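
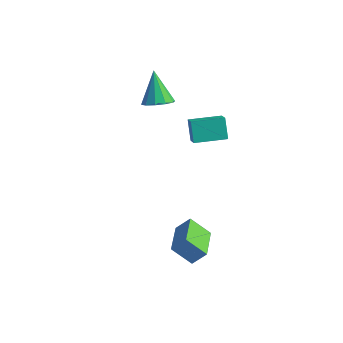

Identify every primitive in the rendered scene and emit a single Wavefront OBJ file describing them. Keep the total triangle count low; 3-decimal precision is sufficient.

v 0.516 1.945 2.072
v -0.03 2.229 3.318
v 1.442 3.534 2.115
v 0.896 3.819 3.361
v 1.224 1.521 2.479
v 0.678 1.806 3.725
v 2.15 3.111 2.522
v 1.604 3.395 3.768
v 4.582 -1.652 -3.538
v 3.736 -2.336 -2.506
v 3.126 -0.019 -3.65
v 2.28 -0.704 -2.618
v 5.12 -1.116 -2.742
v 4.274 -1.801 -1.71
v 3.664 0.516 -2.854
v 2.818 -0.168 -1.822
v -2.823 2.611 3.004
v -2.007 2.444 3.418
v -3.717 3.089 4.956
v -2.023 3 3.275
v -2.344 3.408 3.028
v -2.848 3.511 2.772
v -3.343 3.27 2.604
v -3.638 2.778 2.589
v -3.623 2.221 2.733
v -3.302 1.814 2.98
v -2.798 1.71 3.236
v -2.303 1.951 3.404
f 2 4 1
f 5 2 1
f 1 4 3
f 3 5 1
f 2 8 4
f 6 2 5
f 6 8 2
f 4 8 3
f 7 5 3
f 3 8 7
f 7 6 5
f 8 6 7
f 10 12 9
f 13 10 9
f 9 12 11
f 11 13 9
f 10 16 12
f 14 10 13
f 14 16 10
f 12 16 11
f 15 13 11
f 11 16 15
f 15 14 13
f 16 14 15
f 18 17 20
f 18 20 19
f 20 17 21
f 20 21 19
f 21 17 22
f 21 22 19
f 22 17 23
f 22 23 19
f 23 17 24
f 23 24 19
f 24 17 25
f 24 25 19
f 25 17 26
f 25 26 19
f 26 17 27
f 26 27 19
f 27 17 28
f 27 28 19
f 28 17 18
f 28 18 19



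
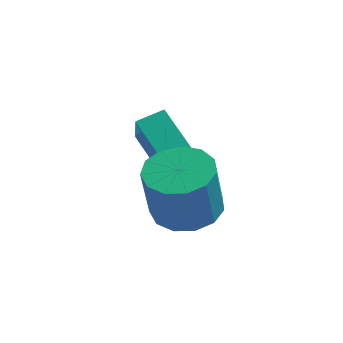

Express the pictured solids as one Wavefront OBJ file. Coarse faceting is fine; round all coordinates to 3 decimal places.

v 1.712 -0.554 -0.615
v 1.88 -1.24 0.594
v 0.642 0.571 0.171
v 0.81 -0.115 1.38
v 2.39 -0.045 -0.42
v 2.558 -0.731 0.789
v 1.32 1.08 0.366
v 1.488 0.394 1.575
v 2.577 -2.096 -0.202
v 3.411 -1.606 -0.044
v 3.237 -1.855 1.659
v 2.403 -2.344 1.502
v 3.006 -1.231 -0.031
v 2.831 -1.48 1.672
v 2.465 -1.131 -0.072
v 2.29 -1.38 1.631
v 1.959 -1.337 -0.154
v 1.784 -1.586 1.549
v 1.65 -1.784 -0.251
v 1.475 -2.033 1.452
v 1.635 -2.33 -0.332
v 1.46 -2.579 1.371
v 1.919 -2.801 -0.372
v 1.745 -3.05 1.331
v 2.413 -3.049 -0.358
v 2.238 -3.298 1.345
v 2.958 -2.994 -0.294
v 2.784 -3.243 1.409
v 3.383 -2.653 -0.2
v 3.208 -2.902 1.503
v 3.552 -2.136 -0.108
v 3.377 -2.385 1.596
f 2 4 1
f 5 2 1
f 1 4 3
f 3 5 1
f 2 8 4
f 6 2 5
f 6 8 2
f 4 8 3
f 7 5 3
f 3 8 7
f 7 6 5
f 8 6 7
f 10 9 13
f 10 13 11
f 11 13 14
f 11 14 12
f 13 9 15
f 13 15 14
f 14 15 16
f 14 16 12
f 15 9 17
f 15 17 16
f 16 17 18
f 16 18 12
f 17 9 19
f 17 19 18
f 18 19 20
f 18 20 12
f 19 9 21
f 19 21 20
f 20 21 22
f 20 22 12
f 21 9 23
f 21 23 22
f 22 23 24
f 22 24 12
f 23 9 25
f 23 25 24
f 24 25 26
f 24 26 12
f 25 9 27
f 25 27 26
f 26 27 28
f 26 28 12
f 27 9 29
f 27 29 28
f 28 29 30
f 28 30 12
f 29 9 31
f 29 31 30
f 30 31 32
f 30 32 12
f 31 9 10
f 31 10 32
f 32 10 11
f 32 11 12



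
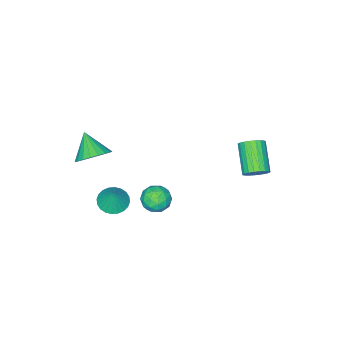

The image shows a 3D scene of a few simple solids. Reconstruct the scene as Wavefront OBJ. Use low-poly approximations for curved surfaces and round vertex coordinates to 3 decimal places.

v 2.685 -1.405 0.555
v 3.359 -2.042 0.181
v 2.255 -2.475 1.605
v 3.58 -1.844 0.473
v 3.645 -1.57 0.779
v 3.545 -1.268 1.047
v 3.296 -0.989 1.229
v 2.941 -0.782 1.295
v 2.542 -0.683 1.233
v 2.168 -0.709 1.053
v 1.883 -0.854 0.788
v 1.737 -1.095 0.482
v 1.754 -1.39 0.189
v 1.933 -1.687 -0.041
v 2.242 -1.935 -0.167
v 2.627 -2.091 -0.169
v 3.022 -2.129 -0.046
v 0.967 2.352 -1.918
v 1.789 2.201 -2.129
v 0.731 0.979 -1.851
v 1.553 0.828 -2.062
v 1.361 1.168 -1.294
v 1.507 2.017 -1.335
v 1.013 1.163 -2.645
v 1.159 2.012 -2.686
v 1.818 1.466 -2.578
v 2.033 1.469 -1.743
v 0.487 1.711 -2.237
v 0.702 1.714 -1.402
v 1.399 2.397 -2.029
v 1.121 0.783 -1.951
v 1.008 0.983 -1.499
v 1.492 0.894 -1.623
v 1.233 2.289 -1.562
v 1.716 2.2 -1.686
v 1.464 1.593 -1.196
v 0.804 0.98 -2.294
v 1.287 0.891 -2.418
v 1.028 2.286 -2.357
v 1.512 2.197 -2.481
v 1.056 1.587 -2.784
v 1.899 1.876 -2.417
v 1.76 1.069 -2.378
v 1.443 1.266 -2.721
v 1.529 1.765 -2.745
v 2.025 1.878 -1.926
v 1.886 1.071 -1.887
v 1.773 1.271 -1.436
v 1.859 1.77 -1.46
v 2.042 1.446 -2.19
v 0.634 2.109 -2.093
v 0.495 1.302 -2.054
v 0.661 1.41 -2.52
v 0.747 1.909 -2.544
v 0.76 2.111 -1.602
v 0.621 1.304 -1.563
v 0.991 1.415 -1.235
v 1.077 1.914 -1.259
v 0.478 1.734 -1.79
v -3.375 4.285 -1.4
v -2.808 4.255 -0.941
v -3.778 3.065 0.179
v -4.345 3.095 -0.28
v -2.967 4.489 -0.83
v -3.937 3.299 0.29
v -3.196 4.687 -0.817
v -4.166 3.497 0.302
v -3.457 4.816 -0.906
v -4.426 3.626 0.214
v -3.703 4.853 -1.079
v -4.672 3.663 0.04
v -3.892 4.792 -1.308
v -4.862 3.602 -0.189
v -3.992 4.643 -1.553
v -4.962 3.453 -0.434
v -3.986 4.433 -1.772
v -4.955 3.242 -0.652
v -3.874 4.196 -1.926
v -4.843 3.006 -0.806
v -3.675 3.975 -1.989
v -4.645 2.785 -0.869
v -3.425 3.808 -1.95
v -4.395 2.618 -0.831
v -3.166 3.723 -1.816
v -4.136 2.533 -0.697
v -2.943 3.735 -1.61
v -3.913 2.545 -0.491
v -2.795 3.843 -1.368
v -3.765 2.652 -0.248
v -2.748 4.027 -1.131
v -3.717 2.836 -0.012
v 2.031 -0.731 -3.206
v 2.776 -1.155 -3.277
v 2.389 -0.309 -1.974
v 2.859 -0.855 -3.404
v 2.816 -0.537 -3.5
v 2.653 -0.248 -3.552
v 2.396 -0.032 -3.551
v 2.083 0.077 -3.497
v 1.763 0.063 -3.399
v 1.483 -0.071 -3.272
v 1.286 -0.306 -3.135
v 1.203 -0.606 -3.008
v 1.246 -0.924 -2.912
v 1.409 -1.213 -2.86
v 1.666 -1.429 -2.861
v 1.979 -1.538 -2.915
v 2.3 -1.524 -3.012
v 2.579 -1.39 -3.14
f 2 1 4
f 2 4 3
f 4 1 5
f 4 5 3
f 5 1 6
f 5 6 3
f 6 1 7
f 6 7 3
f 7 1 8
f 7 8 3
f 8 1 9
f 8 9 3
f 9 1 10
f 9 10 3
f 10 1 11
f 10 11 3
f 11 1 12
f 11 12 3
f 12 1 13
f 12 13 3
f 13 1 14
f 13 14 3
f 14 1 15
f 14 15 3
f 15 1 16
f 15 16 3
f 16 1 17
f 16 17 3
f 17 1 2
f 17 2 3
f 18 55 34
f 55 29 58
f 34 58 23
f 55 58 34
f 18 34 30
f 34 23 35
f 30 35 19
f 34 35 30
f 18 30 39
f 30 19 40
f 39 40 25
f 30 40 39
f 18 39 51
f 39 25 54
f 51 54 28
f 39 54 51
f 18 51 55
f 51 28 59
f 55 59 29
f 51 59 55
f 19 35 46
f 35 23 49
f 46 49 27
f 35 49 46
f 23 58 36
f 58 29 57
f 36 57 22
f 58 57 36
f 29 59 56
f 59 28 52
f 56 52 20
f 59 52 56
f 28 54 53
f 54 25 41
f 53 41 24
f 54 41 53
f 25 40 45
f 40 19 42
f 45 42 26
f 40 42 45
f 21 47 33
f 47 27 48
f 33 48 22
f 47 48 33
f 21 33 31
f 33 22 32
f 31 32 20
f 33 32 31
f 21 31 38
f 31 20 37
f 38 37 24
f 31 37 38
f 21 38 43
f 38 24 44
f 43 44 26
f 38 44 43
f 21 43 47
f 43 26 50
f 47 50 27
f 43 50 47
f 22 48 36
f 48 27 49
f 36 49 23
f 48 49 36
f 20 32 56
f 32 22 57
f 56 57 29
f 32 57 56
f 24 37 53
f 37 20 52
f 53 52 28
f 37 52 53
f 26 44 45
f 44 24 41
f 45 41 25
f 44 41 45
f 27 50 46
f 50 26 42
f 46 42 19
f 50 42 46
f 61 60 64
f 61 64 62
f 62 64 65
f 62 65 63
f 64 60 66
f 64 66 65
f 65 66 67
f 65 67 63
f 66 60 68
f 66 68 67
f 67 68 69
f 67 69 63
f 68 60 70
f 68 70 69
f 69 70 71
f 69 71 63
f 70 60 72
f 70 72 71
f 71 72 73
f 71 73 63
f 72 60 74
f 72 74 73
f 73 74 75
f 73 75 63
f 74 60 76
f 74 76 75
f 75 76 77
f 75 77 63
f 76 60 78
f 76 78 77
f 77 78 79
f 77 79 63
f 78 60 80
f 78 80 79
f 79 80 81
f 79 81 63
f 80 60 82
f 80 82 81
f 81 82 83
f 81 83 63
f 82 60 84
f 82 84 83
f 83 84 85
f 83 85 63
f 84 60 86
f 84 86 85
f 85 86 87
f 85 87 63
f 86 60 88
f 86 88 87
f 87 88 89
f 87 89 63
f 88 60 90
f 88 90 89
f 89 90 91
f 89 91 63
f 90 60 61
f 90 61 91
f 91 61 62
f 91 62 63
f 93 92 95
f 93 95 94
f 95 92 96
f 95 96 94
f 96 92 97
f 96 97 94
f 97 92 98
f 97 98 94
f 98 92 99
f 98 99 94
f 99 92 100
f 99 100 94
f 100 92 101
f 100 101 94
f 101 92 102
f 101 102 94
f 102 92 103
f 102 103 94
f 103 92 104
f 103 104 94
f 104 92 105
f 104 105 94
f 105 92 106
f 105 106 94
f 106 92 107
f 106 107 94
f 107 92 108
f 107 108 94
f 108 92 109
f 108 109 94
f 109 92 93
f 109 93 94



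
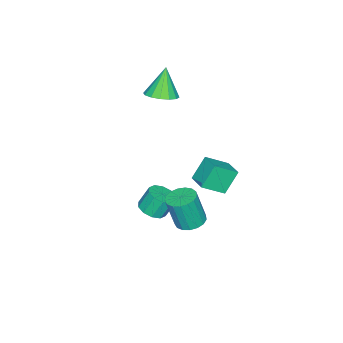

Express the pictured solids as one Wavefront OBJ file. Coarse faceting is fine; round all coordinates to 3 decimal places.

v 2.805 1.86 -1.366
v 3.299 2.555 -1.26
v 3.53 2.096 0.673
v 3.035 1.4 0.566
v 2.919 2.692 -1.182
v 3.149 2.233 0.751
v 2.512 2.638 -1.147
v 2.743 2.179 0.786
v 2.173 2.406 -1.161
v 2.403 1.946 0.772
v 1.978 2.048 -1.223
v 2.209 1.589 0.71
v 1.973 1.648 -1.318
v 2.203 1.188 0.615
v 2.158 1.296 -1.423
v 2.389 0.836 0.51
v 2.492 1.073 -1.516
v 2.722 0.613 0.417
v 2.897 1.03 -1.574
v 3.127 0.571 0.358
v 3.281 1.178 -1.585
v 3.511 0.718 0.348
v 3.556 1.481 -1.546
v 3.786 1.022 0.387
v 3.659 1.872 -1.465
v 3.889 1.412 0.467
v 3.566 2.259 -1.362
v 3.797 1.8 0.571
v 0.075 -2.109 -4.363
v 0.893 -2.166 -4.072
v 0.503 -1.707 -2.886
v -0.315 -1.651 -3.177
v 0.825 -1.676 -4.284
v 0.435 -1.217 -3.098
v 0.471 -1.352 -4.526
v 0.081 -0.893 -3.34
v -0.034 -1.317 -4.705
v -0.424 -0.858 -3.52
v -0.498 -1.585 -4.754
v -0.888 -1.126 -3.569
v -0.743 -2.053 -4.654
v -1.133 -1.594 -3.468
v -0.675 -2.543 -4.442
v -1.065 -2.084 -3.256
v -0.321 -2.867 -4.2
v -0.711 -2.408 -3.014
v 0.184 -2.902 -4.02
v -0.206 -2.443 -2.835
v 0.648 -2.634 -3.971
v 0.258 -2.175 -2.786
v -0.125 1.693 -0.666
v -0.957 2.019 0.612
v 0.619 2.683 -0.434
v -0.213 3.009 0.844
v 0.813 0.791 0.176
v -0.019 1.117 1.454
v 1.557 1.781 0.408
v 0.725 2.107 1.686
v -3.264 -3.451 2.458
v -2.441 -3.053 2.863
v -4.056 -3.609 4.222
v -2.749 -2.649 2.761
v -3.195 -2.46 2.578
v -3.659 -2.537 2.363
v -4.018 -2.858 2.173
v -4.175 -3.338 2.06
v -4.088 -3.848 2.053
v -3.78 -4.252 2.155
v -3.334 -4.441 2.338
v -2.87 -4.365 2.553
v -2.511 -4.043 2.743
v -2.354 -3.563 2.856
f 2 1 5
f 2 5 3
f 3 5 6
f 3 6 4
f 5 1 7
f 5 7 6
f 6 7 8
f 6 8 4
f 7 1 9
f 7 9 8
f 8 9 10
f 8 10 4
f 9 1 11
f 9 11 10
f 10 11 12
f 10 12 4
f 11 1 13
f 11 13 12
f 12 13 14
f 12 14 4
f 13 1 15
f 13 15 14
f 14 15 16
f 14 16 4
f 15 1 17
f 15 17 16
f 16 17 18
f 16 18 4
f 17 1 19
f 17 19 18
f 18 19 20
f 18 20 4
f 19 1 21
f 19 21 20
f 20 21 22
f 20 22 4
f 21 1 23
f 21 23 22
f 22 23 24
f 22 24 4
f 23 1 25
f 23 25 24
f 24 25 26
f 24 26 4
f 25 1 27
f 25 27 26
f 26 27 28
f 26 28 4
f 27 1 2
f 27 2 28
f 28 2 3
f 28 3 4
f 30 29 33
f 30 33 31
f 31 33 34
f 31 34 32
f 33 29 35
f 33 35 34
f 34 35 36
f 34 36 32
f 35 29 37
f 35 37 36
f 36 37 38
f 36 38 32
f 37 29 39
f 37 39 38
f 38 39 40
f 38 40 32
f 39 29 41
f 39 41 40
f 40 41 42
f 40 42 32
f 41 29 43
f 41 43 42
f 42 43 44
f 42 44 32
f 43 29 45
f 43 45 44
f 44 45 46
f 44 46 32
f 45 29 47
f 45 47 46
f 46 47 48
f 46 48 32
f 47 29 49
f 47 49 48
f 48 49 50
f 48 50 32
f 49 29 30
f 49 30 50
f 50 30 31
f 50 31 32
f 52 54 51
f 55 52 51
f 51 54 53
f 53 55 51
f 52 58 54
f 56 52 55
f 56 58 52
f 54 58 53
f 57 55 53
f 53 58 57
f 57 56 55
f 58 56 57
f 60 59 62
f 60 62 61
f 62 59 63
f 62 63 61
f 63 59 64
f 63 64 61
f 64 59 65
f 64 65 61
f 65 59 66
f 65 66 61
f 66 59 67
f 66 67 61
f 67 59 68
f 67 68 61
f 68 59 69
f 68 69 61
f 69 59 70
f 69 70 61
f 70 59 71
f 70 71 61
f 71 59 72
f 71 72 61
f 72 59 60
f 72 60 61



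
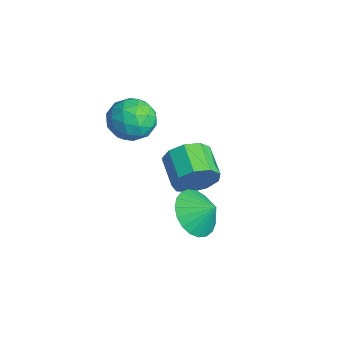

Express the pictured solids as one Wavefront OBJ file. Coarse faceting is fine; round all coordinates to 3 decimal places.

v 1.613 -0.807 -2.019
v 2.489 -1.024 -2.556
v 2.147 -0.233 -1.381
v 2.345 -0.665 -2.758
v 2.075 -0.33 -2.833
v 1.724 -0.078 -2.767
v 1.355 0.048 -2.571
v 1.03 0.027 -2.28
v 0.806 -0.139 -1.944
v 0.722 -0.42 -1.621
v 0.792 -0.768 -1.366
v 1.003 -1.123 -1.225
v 1.321 -1.423 -1.221
v 1.689 -1.616 -1.355
v 2.043 -1.67 -1.603
v 2.324 -1.574 -1.924
v 2.482 -1.345 -2.261
v -2.345 -2.213 1.402
v -1.713 -1.757 2.01
v -1.147 -2.523 0.39
v -0.515 -2.067 0.998
v -0.921 -2.928 1.262
v -1.662 -2.737 1.888
v -1.198 -1.543 0.512
v -1.939 -1.352 1.138
v -1.004 -1.343 1.46
v -0.833 -2.199 1.924
v -2.027 -2.081 0.476
v -1.856 -2.937 0.94
v -2.134 -1.958 1.795
v -0.726 -2.322 0.605
v -0.965 -2.828 0.76
v -0.593 -2.56 1.118
v -2.104 -2.534 1.723
v -1.733 -2.266 2.081
v -1.267 -2.954 1.641
v -1.127 -2.014 0.319
v -0.756 -1.746 0.677
v -2.267 -1.72 1.282
v -1.895 -1.452 1.64
v -1.593 -1.326 0.759
v -1.346 -1.447 1.829
v -0.642 -1.629 1.234
v -1.043 -1.321 0.948
v -1.479 -1.209 1.316
v -1.246 -1.95 2.102
v -0.542 -2.132 1.507
v -0.78 -2.638 1.662
v -1.216 -2.526 2.03
v -0.829 -1.707 1.779
v -2.318 -2.148 0.893
v -1.614 -2.33 0.298
v -1.644 -1.754 0.37
v -2.08 -1.642 0.738
v -2.218 -2.651 1.166
v -1.514 -2.833 0.571
v -1.381 -3.071 1.084
v -1.817 -2.959 1.452
v -2.031 -2.573 0.621
v -1.3 0.324 -3.051
v -0.996 0.767 -2.256
v -2.335 0.86 -1.794
v -2.64 0.416 -2.589
v -1.126 1.209 -2.723
v -2.466 1.302 -2.262
v -1.338 1.237 -3.344
v -2.678 1.329 -2.883
v -1.532 0.837 -3.828
v -2.872 0.93 -3.366
v -1.618 0.198 -3.948
v -2.958 0.29 -3.486
v -1.555 -0.383 -3.648
v -2.894 -0.291 -3.187
v -1.372 -0.633 -3.069
v -2.712 -0.541 -2.607
v -1.156 -0.435 -2.481
v -2.496 -0.343 -2.02
v -1.007 0.118 -2.16
v -2.347 0.21 -1.698
f 2 1 4
f 2 4 3
f 4 1 5
f 4 5 3
f 5 1 6
f 5 6 3
f 6 1 7
f 6 7 3
f 7 1 8
f 7 8 3
f 8 1 9
f 8 9 3
f 9 1 10
f 9 10 3
f 10 1 11
f 10 11 3
f 11 1 12
f 11 12 3
f 12 1 13
f 12 13 3
f 13 1 14
f 13 14 3
f 14 1 15
f 14 15 3
f 15 1 16
f 15 16 3
f 16 1 17
f 16 17 3
f 17 1 2
f 17 2 3
f 18 55 34
f 55 29 58
f 34 58 23
f 55 58 34
f 18 34 30
f 34 23 35
f 30 35 19
f 34 35 30
f 18 30 39
f 30 19 40
f 39 40 25
f 30 40 39
f 18 39 51
f 39 25 54
f 51 54 28
f 39 54 51
f 18 51 55
f 51 28 59
f 55 59 29
f 51 59 55
f 19 35 46
f 35 23 49
f 46 49 27
f 35 49 46
f 23 58 36
f 58 29 57
f 36 57 22
f 58 57 36
f 29 59 56
f 59 28 52
f 56 52 20
f 59 52 56
f 28 54 53
f 54 25 41
f 53 41 24
f 54 41 53
f 25 40 45
f 40 19 42
f 45 42 26
f 40 42 45
f 21 47 33
f 47 27 48
f 33 48 22
f 47 48 33
f 21 33 31
f 33 22 32
f 31 32 20
f 33 32 31
f 21 31 38
f 31 20 37
f 38 37 24
f 31 37 38
f 21 38 43
f 38 24 44
f 43 44 26
f 38 44 43
f 21 43 47
f 43 26 50
f 47 50 27
f 43 50 47
f 22 48 36
f 48 27 49
f 36 49 23
f 48 49 36
f 20 32 56
f 32 22 57
f 56 57 29
f 32 57 56
f 24 37 53
f 37 20 52
f 53 52 28
f 37 52 53
f 26 44 45
f 44 24 41
f 45 41 25
f 44 41 45
f 27 50 46
f 50 26 42
f 46 42 19
f 50 42 46
f 61 60 64
f 61 64 62
f 62 64 65
f 62 65 63
f 64 60 66
f 64 66 65
f 65 66 67
f 65 67 63
f 66 60 68
f 66 68 67
f 67 68 69
f 67 69 63
f 68 60 70
f 68 70 69
f 69 70 71
f 69 71 63
f 70 60 72
f 70 72 71
f 71 72 73
f 71 73 63
f 72 60 74
f 72 74 73
f 73 74 75
f 73 75 63
f 74 60 76
f 74 76 75
f 75 76 77
f 75 77 63
f 76 60 78
f 76 78 77
f 77 78 79
f 77 79 63
f 78 60 61
f 78 61 79
f 79 61 62
f 79 62 63



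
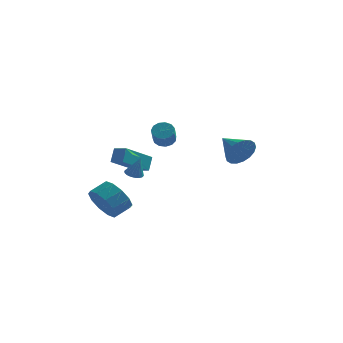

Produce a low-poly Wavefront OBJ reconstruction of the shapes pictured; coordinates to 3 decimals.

v -3.232 -1.435 -2.321
v -2.406 -1.889 -2.828
v -1.742 -1.218 -2.345
v -2.568 -0.765 -1.839
v -2.631 -1.395 -3.205
v -1.967 -0.724 -2.723
v -3.085 -0.916 -3.245
v -2.421 -0.245 -2.763
v -3.596 -0.636 -2.932
v -2.932 0.035 -2.45
v -3.968 -0.661 -2.386
v -3.304 0.01 -1.904
v -4.058 -0.982 -1.815
v -3.394 -0.311 -1.332
v -3.833 -1.476 -1.437
v -3.169 -0.805 -0.955
v -3.379 -1.955 -1.397
v -2.715 -1.284 -0.915
v -2.868 -2.235 -1.71
v -2.204 -1.564 -1.228
v -2.496 -2.21 -2.256
v -1.832 -1.539 -1.774
v -1.906 -0.057 -0.592
v -1.576 -0.41 -0.756
v -1.514 -0.223 0.552
v -1.456 -0.218 -0.769
v -1.424 0.006 -0.748
v -1.488 0.217 -0.695
v -1.635 0.374 -0.622
v -1.835 0.446 -0.543
v -2.049 0.418 -0.473
v -2.235 0.296 -0.427
v -2.356 0.105 -0.414
v -2.387 -0.119 -0.436
v -2.324 -0.33 -0.488
v -2.177 -0.488 -0.562
v -1.977 -0.559 -0.641
v -1.762 -0.532 -0.71
v -2.65 0.671 -0.093
v -2.577 1.176 0.685
v -3.366 1.051 -0.272
v -3.293 1.555 0.506
v -1.607 2.145 -1.146
v -1.534 2.649 -0.368
v -2.323 2.524 -1.325
v -2.25 3.029 -0.547
v 3.727 -1.419 1.731
v 4.19 -1.297 2.493
v 2.633 -0.361 2.229
v 4.346 -1.021 2.249
v 4.38 -0.823 1.902
v 4.284 -0.744 1.521
v 4.077 -0.798 1.182
v 3.801 -0.975 0.952
v 3.511 -1.24 0.876
v 3.263 -1.54 0.97
v 3.107 -1.816 1.214
v 3.073 -2.014 1.561
v 3.169 -2.094 1.942
v 3.376 -2.039 2.281
v 3.652 -1.862 2.511
v 3.942 -1.598 2.587
v -0.472 0.634 1.693
v -0.124 0.998 2.018
v -0.04 0.191 2.833
v -0.388 -0.174 2.507
v -0.442 1.061 2.113
v -0.358 0.253 2.928
v -0.77 0.988 2.075
v -0.686 0.181 2.889
v -1.003 0.803 1.915
v -0.919 -0.005 2.729
v -1.068 0.564 1.685
v -0.984 -0.244 2.499
v -0.943 0.347 1.457
v -0.859 -0.461 2.272
v -0.669 0.221 1.304
v -0.585 -0.586 2.119
v -0.332 0.227 1.275
v -0.248 -0.581 2.089
v -0.04 0.361 1.378
v 0.044 -0.446 2.193
v 0.115 0.582 1.581
v 0.199 -0.225 2.396
v 0.084 0.82 1.82
v 0.168 0.012 2.634
f 2 1 5
f 2 5 3
f 3 5 6
f 3 6 4
f 5 1 7
f 5 7 6
f 6 7 8
f 6 8 4
f 7 1 9
f 7 9 8
f 8 9 10
f 8 10 4
f 9 1 11
f 9 11 10
f 10 11 12
f 10 12 4
f 11 1 13
f 11 13 12
f 12 13 14
f 12 14 4
f 13 1 15
f 13 15 14
f 14 15 16
f 14 16 4
f 15 1 17
f 15 17 16
f 16 17 18
f 16 18 4
f 17 1 19
f 17 19 18
f 18 19 20
f 18 20 4
f 19 1 21
f 19 21 20
f 20 21 22
f 20 22 4
f 21 1 2
f 21 2 22
f 22 2 3
f 22 3 4
f 24 23 26
f 24 26 25
f 26 23 27
f 26 27 25
f 27 23 28
f 27 28 25
f 28 23 29
f 28 29 25
f 29 23 30
f 29 30 25
f 30 23 31
f 30 31 25
f 31 23 32
f 31 32 25
f 32 23 33
f 32 33 25
f 33 23 34
f 33 34 25
f 34 23 35
f 34 35 25
f 35 23 36
f 35 36 25
f 36 23 37
f 36 37 25
f 37 23 38
f 37 38 25
f 38 23 24
f 38 24 25
f 40 42 39
f 43 40 39
f 39 42 41
f 41 43 39
f 40 46 42
f 44 40 43
f 44 46 40
f 42 46 41
f 45 43 41
f 41 46 45
f 45 44 43
f 46 44 45
f 48 47 50
f 48 50 49
f 50 47 51
f 50 51 49
f 51 47 52
f 51 52 49
f 52 47 53
f 52 53 49
f 53 47 54
f 53 54 49
f 54 47 55
f 54 55 49
f 55 47 56
f 55 56 49
f 56 47 57
f 56 57 49
f 57 47 58
f 57 58 49
f 58 47 59
f 58 59 49
f 59 47 60
f 59 60 49
f 60 47 61
f 60 61 49
f 61 47 62
f 61 62 49
f 62 47 48
f 62 48 49
f 64 63 67
f 64 67 65
f 65 67 68
f 65 68 66
f 67 63 69
f 67 69 68
f 68 69 70
f 68 70 66
f 69 63 71
f 69 71 70
f 70 71 72
f 70 72 66
f 71 63 73
f 71 73 72
f 72 73 74
f 72 74 66
f 73 63 75
f 73 75 74
f 74 75 76
f 74 76 66
f 75 63 77
f 75 77 76
f 76 77 78
f 76 78 66
f 77 63 79
f 77 79 78
f 78 79 80
f 78 80 66
f 79 63 81
f 79 81 80
f 80 81 82
f 80 82 66
f 81 63 83
f 81 83 82
f 82 83 84
f 82 84 66
f 83 63 85
f 83 85 84
f 84 85 86
f 84 86 66
f 85 63 64
f 85 64 86
f 86 64 65
f 86 65 66



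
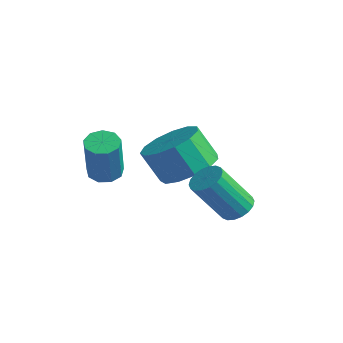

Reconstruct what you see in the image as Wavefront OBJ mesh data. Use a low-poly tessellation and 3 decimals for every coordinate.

v -2.533 0.892 -3.721
v -1.754 1.429 -3.16
v -2.408 1.144 -1.978
v -3.187 0.608 -2.539
v -2.188 1.848 -3.299
v -2.842 1.564 -2.118
v -2.732 1.964 -3.573
v -3.386 1.679 -2.391
v -3.213 1.739 -3.893
v -3.867 1.455 -2.712
v -3.478 1.246 -4.159
v -4.132 0.961 -2.977
v -3.443 0.64 -4.285
v -4.097 0.356 -3.104
v -3.119 0.115 -4.232
v -3.773 -0.17 -3.051
v -2.609 -0.164 -4.017
v -3.263 -0.449 -2.836
v -2.075 -0.108 -3.708
v -2.729 -0.392 -2.527
v -1.686 0.267 -3.403
v -2.34 -0.018 -2.221
v -1.566 0.839 -3.198
v -2.22 0.555 -2.017
v 0.304 0.111 -3.962
v 0.718 0.439 -3.618
v 0.15 -0.443 -2.094
v -0.264 -0.771 -2.438
v 0.488 0.6 -3.611
v -0.079 -0.282 -2.086
v 0.223 0.664 -3.672
v -0.345 -0.217 -2.148
v -0.027 0.619 -3.792
v -0.595 -0.263 -2.267
v -0.211 0.473 -3.944
v -0.779 -0.408 -2.42
v -0.294 0.255 -4.101
v -0.861 -0.626 -2.577
v -0.257 0.009 -4.23
v -0.825 -0.872 -2.706
v -0.11 -0.217 -4.306
v -0.678 -1.099 -2.782
v 0.119 -0.378 -4.314
v -0.448 -1.26 -2.789
v 0.385 -0.443 -4.252
v -0.183 -1.324 -2.728
v 0.635 -0.397 -4.133
v 0.067 -1.279 -2.608
v 0.819 -0.252 -3.98
v 0.251 -1.133 -2.456
v 0.901 -0.034 -3.823
v 0.334 -0.915 -2.299
v 0.865 0.212 -3.694
v 0.297 -0.669 -2.17
v -3.18 -2.319 -2.669
v -2.661 -2.553 -2.858
v -2.261 -3.035 -1.16
v -2.78 -2.801 -0.971
v -2.609 -2.158 -2.758
v -2.209 -2.64 -1.06
v -2.824 -1.838 -2.616
v -2.424 -2.321 -0.918
v -3.206 -1.744 -2.499
v -2.806 -2.226 -0.801
v -3.576 -1.918 -2.462
v -3.176 -2.401 -0.764
v -3.76 -2.28 -2.521
v -3.36 -2.762 -0.823
v -3.673 -2.66 -2.65
v -3.273 -3.142 -0.952
v -3.355 -2.88 -2.787
v -2.955 -3.363 -1.089
v -2.955 -2.838 -2.869
v -2.556 -3.32 -1.171
f 2 1 5
f 2 5 3
f 3 5 6
f 3 6 4
f 5 1 7
f 5 7 6
f 6 7 8
f 6 8 4
f 7 1 9
f 7 9 8
f 8 9 10
f 8 10 4
f 9 1 11
f 9 11 10
f 10 11 12
f 10 12 4
f 11 1 13
f 11 13 12
f 12 13 14
f 12 14 4
f 13 1 15
f 13 15 14
f 14 15 16
f 14 16 4
f 15 1 17
f 15 17 16
f 16 17 18
f 16 18 4
f 17 1 19
f 17 19 18
f 18 19 20
f 18 20 4
f 19 1 21
f 19 21 20
f 20 21 22
f 20 22 4
f 21 1 23
f 21 23 22
f 22 23 24
f 22 24 4
f 23 1 2
f 23 2 24
f 24 2 3
f 24 3 4
f 26 25 29
f 26 29 27
f 27 29 30
f 27 30 28
f 29 25 31
f 29 31 30
f 30 31 32
f 30 32 28
f 31 25 33
f 31 33 32
f 32 33 34
f 32 34 28
f 33 25 35
f 33 35 34
f 34 35 36
f 34 36 28
f 35 25 37
f 35 37 36
f 36 37 38
f 36 38 28
f 37 25 39
f 37 39 38
f 38 39 40
f 38 40 28
f 39 25 41
f 39 41 40
f 40 41 42
f 40 42 28
f 41 25 43
f 41 43 42
f 42 43 44
f 42 44 28
f 43 25 45
f 43 45 44
f 44 45 46
f 44 46 28
f 45 25 47
f 45 47 46
f 46 47 48
f 46 48 28
f 47 25 49
f 47 49 48
f 48 49 50
f 48 50 28
f 49 25 51
f 49 51 50
f 50 51 52
f 50 52 28
f 51 25 53
f 51 53 52
f 52 53 54
f 52 54 28
f 53 25 26
f 53 26 54
f 54 26 27
f 54 27 28
f 56 55 59
f 56 59 57
f 57 59 60
f 57 60 58
f 59 55 61
f 59 61 60
f 60 61 62
f 60 62 58
f 61 55 63
f 61 63 62
f 62 63 64
f 62 64 58
f 63 55 65
f 63 65 64
f 64 65 66
f 64 66 58
f 65 55 67
f 65 67 66
f 66 67 68
f 66 68 58
f 67 55 69
f 67 69 68
f 68 69 70
f 68 70 58
f 69 55 71
f 69 71 70
f 70 71 72
f 70 72 58
f 71 55 73
f 71 73 72
f 72 73 74
f 72 74 58
f 73 55 56
f 73 56 74
f 74 56 57
f 74 57 58



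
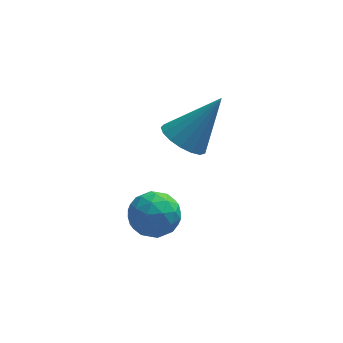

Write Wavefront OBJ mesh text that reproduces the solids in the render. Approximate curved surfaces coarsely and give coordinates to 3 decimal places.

v -2.479 1.624 -0.243
v -2 0.933 -0.425
v -1.261 2.036 1.403
v -1.819 1.237 -0.636
v -1.789 1.63 -0.756
v -1.917 2.021 -0.759
v -2.174 2.321 -0.644
v -2.501 2.461 -0.437
v -2.823 2.41 -0.186
v -3.066 2.178 0.052
v -3.175 1.82 0.222
v -3.125 1.416 0.286
v -2.926 1.06 0.228
v -2.625 0.833 0.062
v -2.291 0.788 -0.173
v -4.152 -1.497 -1.157
v -3.719 -1.075 -0.528
v -3.361 -2.645 -0.932
v -2.928 -2.223 -0.303
v -3.763 -2.444 -0.184
v -4.252 -1.734 -0.323
v -2.828 -1.986 -1.137
v -3.317 -1.276 -1.276
v -2.9 -1.377 -0.516
v -3.478 -1.66 0.073
v -3.602 -2.06 -1.533
v -4.18 -2.343 -0.944
v -4.005 -1.185 -0.862
v -3.075 -2.535 -0.598
v -3.566 -2.664 -0.527
v -3.311 -2.416 -0.158
v -4.319 -1.573 -0.742
v -4.064 -1.325 -0.372
v -4.09 -2.129 -0.17
v -3.016 -2.395 -1.088
v -2.761 -2.147 -0.718
v -3.769 -1.304 -1.302
v -3.514 -1.056 -0.933
v -2.99 -1.591 -1.29
v -3.269 -1.115 -0.486
v -2.804 -1.789 -0.353
v -2.745 -1.65 -0.844
v -3.032 -1.233 -0.925
v -3.609 -1.281 -0.139
v -3.144 -1.955 -0.007
v -3.635 -2.085 0.063
v -3.922 -1.668 -0.019
v -3.127 -1.458 -0.132
v -3.936 -1.765 -1.453
v -3.471 -2.439 -1.321
v -3.158 -2.052 -1.441
v -3.445 -1.635 -1.523
v -4.276 -1.931 -1.107
v -3.811 -2.605 -0.974
v -4.048 -2.487 -0.535
v -4.335 -2.07 -0.616
v -3.953 -2.262 -1.328
f 2 1 4
f 2 4 3
f 4 1 5
f 4 5 3
f 5 1 6
f 5 6 3
f 6 1 7
f 6 7 3
f 7 1 8
f 7 8 3
f 8 1 9
f 8 9 3
f 9 1 10
f 9 10 3
f 10 1 11
f 10 11 3
f 11 1 12
f 11 12 3
f 12 1 13
f 12 13 3
f 13 1 14
f 13 14 3
f 14 1 15
f 14 15 3
f 15 1 2
f 15 2 3
f 16 53 32
f 53 27 56
f 32 56 21
f 53 56 32
f 16 32 28
f 32 21 33
f 28 33 17
f 32 33 28
f 16 28 37
f 28 17 38
f 37 38 23
f 28 38 37
f 16 37 49
f 37 23 52
f 49 52 26
f 37 52 49
f 16 49 53
f 49 26 57
f 53 57 27
f 49 57 53
f 17 33 44
f 33 21 47
f 44 47 25
f 33 47 44
f 21 56 34
f 56 27 55
f 34 55 20
f 56 55 34
f 27 57 54
f 57 26 50
f 54 50 18
f 57 50 54
f 26 52 51
f 52 23 39
f 51 39 22
f 52 39 51
f 23 38 43
f 38 17 40
f 43 40 24
f 38 40 43
f 19 45 31
f 45 25 46
f 31 46 20
f 45 46 31
f 19 31 29
f 31 20 30
f 29 30 18
f 31 30 29
f 19 29 36
f 29 18 35
f 36 35 22
f 29 35 36
f 19 36 41
f 36 22 42
f 41 42 24
f 36 42 41
f 19 41 45
f 41 24 48
f 45 48 25
f 41 48 45
f 20 46 34
f 46 25 47
f 34 47 21
f 46 47 34
f 18 30 54
f 30 20 55
f 54 55 27
f 30 55 54
f 22 35 51
f 35 18 50
f 51 50 26
f 35 50 51
f 24 42 43
f 42 22 39
f 43 39 23
f 42 39 43
f 25 48 44
f 48 24 40
f 44 40 17
f 48 40 44



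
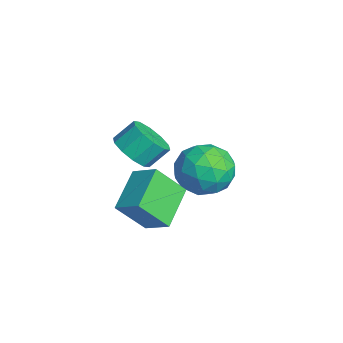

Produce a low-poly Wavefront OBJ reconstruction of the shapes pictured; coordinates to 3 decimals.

v -0.744 -4.038 2.749
v -0.203 -4.471 3.259
v -0.275 -3.735 3.96
v -0.816 -3.302 3.451
v 0.085 -4.149 2.949
v 0.013 -3.412 3.651
v 0.056 -3.784 2.564
v -0.015 -3.048 3.266
v -0.278 -3.517 2.249
v -0.35 -2.78 2.951
v -0.791 -3.448 2.125
v -0.862 -2.712 2.827
v -1.285 -3.605 2.24
v -1.357 -2.869 2.941
v -1.573 -3.928 2.549
v -1.645 -3.191 3.251
v -1.545 -4.292 2.934
v -1.616 -3.556 3.636
v -1.21 -4.56 3.249
v -1.282 -3.823 3.951
v -0.698 -4.628 3.373
v -0.769 -3.892 4.075
v -3.727 -0.368 -1.153
v -2.534 -0.188 -1.072
v -3.646 -1.592 0.372
v -2.453 -1.412 0.453
v -3.219 -0.519 0.731
v -3.269 0.238 -0.211
v -2.911 -2.018 -0.489
v -2.961 -1.261 -1.431
v -2.03 -1.208 -0.661
v -2.22 -0.282 0.092
v -3.96 -1.498 -0.792
v -4.15 -0.572 -0.039
v -3.137 -0.171 -1.246
v -3.043 -1.609 0.546
v -3.493 -1.084 0.709
v -2.792 -0.979 0.757
v -3.569 0.08 -0.74
v -2.868 0.185 -0.693
v -3.271 -0.009 0.367
v -3.312 -1.965 -0.007
v -2.611 -1.86 0.04
v -3.388 -0.801 -1.457
v -2.687 -0.696 -1.409
v -2.909 -1.771 -1.067
v -2.14 -0.665 -0.957
v -2.093 -1.384 -0.061
v -2.362 -1.74 -0.615
v -2.391 -1.295 -1.168
v -2.251 -0.12 -0.514
v -2.204 -0.84 0.382
v -2.654 -0.315 0.545
v -2.684 0.13 -0.008
v -1.955 -0.72 -0.273
v -3.976 -0.94 -1.082
v -3.929 -1.66 -0.186
v -3.496 -1.91 -0.692
v -3.526 -1.465 -1.245
v -4.087 -0.396 -0.639
v -4.04 -1.115 0.257
v -3.789 -0.485 0.468
v -3.818 -0.04 -0.085
v -4.225 -1.06 -0.427
v 0.829 -3.9 -0.023
v 0.822 -4.939 1.207
v -0.49 -3.007 0.724
v -0.497 -4.045 1.954
v 1.577 -3.255 0.526
v 1.57 -4.293 1.756
v 0.258 -2.361 1.273
v 0.251 -3.4 2.503
f 2 1 5
f 2 5 3
f 3 5 6
f 3 6 4
f 5 1 7
f 5 7 6
f 6 7 8
f 6 8 4
f 7 1 9
f 7 9 8
f 8 9 10
f 8 10 4
f 9 1 11
f 9 11 10
f 10 11 12
f 10 12 4
f 11 1 13
f 11 13 12
f 12 13 14
f 12 14 4
f 13 1 15
f 13 15 14
f 14 15 16
f 14 16 4
f 15 1 17
f 15 17 16
f 16 17 18
f 16 18 4
f 17 1 19
f 17 19 18
f 18 19 20
f 18 20 4
f 19 1 21
f 19 21 20
f 20 21 22
f 20 22 4
f 21 1 2
f 21 2 22
f 22 2 3
f 22 3 4
f 23 60 39
f 60 34 63
f 39 63 28
f 60 63 39
f 23 39 35
f 39 28 40
f 35 40 24
f 39 40 35
f 23 35 44
f 35 24 45
f 44 45 30
f 35 45 44
f 23 44 56
f 44 30 59
f 56 59 33
f 44 59 56
f 23 56 60
f 56 33 64
f 60 64 34
f 56 64 60
f 24 40 51
f 40 28 54
f 51 54 32
f 40 54 51
f 28 63 41
f 63 34 62
f 41 62 27
f 63 62 41
f 34 64 61
f 64 33 57
f 61 57 25
f 64 57 61
f 33 59 58
f 59 30 46
f 58 46 29
f 59 46 58
f 30 45 50
f 45 24 47
f 50 47 31
f 45 47 50
f 26 52 38
f 52 32 53
f 38 53 27
f 52 53 38
f 26 38 36
f 38 27 37
f 36 37 25
f 38 37 36
f 26 36 43
f 36 25 42
f 43 42 29
f 36 42 43
f 26 43 48
f 43 29 49
f 48 49 31
f 43 49 48
f 26 48 52
f 48 31 55
f 52 55 32
f 48 55 52
f 27 53 41
f 53 32 54
f 41 54 28
f 53 54 41
f 25 37 61
f 37 27 62
f 61 62 34
f 37 62 61
f 29 42 58
f 42 25 57
f 58 57 33
f 42 57 58
f 31 49 50
f 49 29 46
f 50 46 30
f 49 46 50
f 32 55 51
f 55 31 47
f 51 47 24
f 55 47 51
f 66 68 65
f 69 66 65
f 65 68 67
f 67 69 65
f 66 72 68
f 70 66 69
f 70 72 66
f 68 72 67
f 71 69 67
f 67 72 71
f 71 70 69
f 72 70 71



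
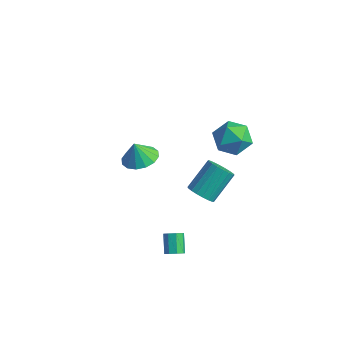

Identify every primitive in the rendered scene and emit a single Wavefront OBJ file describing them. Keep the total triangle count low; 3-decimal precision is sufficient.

v 3.842 -3.179 -2.944
v 4.151 -2.755 -3.021
v 3.526 -2.157 -2.233
v 3.218 -2.581 -2.156
v 3.831 -2.761 -3.27
v 3.206 -2.163 -2.482
v 3.518 -3.012 -3.328
v 2.893 -2.414 -2.54
v 3.394 -3.36 -3.162
v 2.77 -2.763 -2.373
v 3.534 -3.603 -2.867
v 2.909 -3.005 -2.079
v 3.854 -3.597 -2.618
v 3.229 -2.999 -1.83
v 4.167 -3.346 -2.56
v 3.542 -2.748 -1.772
v 4.29 -2.997 -2.727
v 3.666 -2.4 -1.938
v 0.842 2.049 -4.056
v 1.335 2.474 -4.571
v 1.431 3.976 -3.239
v 0.938 3.551 -2.724
v 0.997 2.585 -4.671
v 1.093 4.087 -3.339
v 0.628 2.589 -4.649
v 0.724 4.091 -3.317
v 0.302 2.486 -4.51
v 0.398 3.988 -3.178
v 0.083 2.297 -4.281
v 0.178 3.799 -2.949
v 0.014 2.059 -4.007
v 0.109 3.56 -2.675
v 0.109 1.818 -3.743
v 0.204 3.32 -2.411
v 0.349 1.624 -3.541
v 0.445 3.126 -2.209
v 0.687 1.513 -3.441
v 0.783 3.015 -2.109
v 1.056 1.509 -3.463
v 1.152 3.011 -2.131
v 1.382 1.612 -3.602
v 1.478 3.114 -2.27
v 1.602 1.801 -3.831
v 1.697 3.303 -2.499
v 1.671 2.04 -4.105
v 1.766 3.541 -2.773
v 1.576 2.28 -4.369
v 1.671 3.782 -3.037
v 3.75 2.214 3.665
v 4.3 2.062 2.707
v 2.52 0.998 3.153
v 3.07 0.846 2.195
v 3.517 0.5 3.155
v 4.277 1.251 3.472
v 2.543 1.809 2.388
v 3.303 2.56 2.705
v 3.553 1.812 1.918
v 4.156 1.002 2.392
v 2.664 2.058 3.468
v 3.267 1.248 3.942
v -1.8 0.219 -1.279
v -0.959 0.748 -1.009
v -2.06 0.041 -0.121
v -1.347 1.112 -1.04
v -1.856 1.237 -1.135
v -2.351 1.09 -1.268
v -2.698 0.709 -1.404
v -2.805 0.196 -1.507
v -2.642 -0.31 -1.549
v -2.254 -0.674 -1.518
v -1.745 -0.799 -1.423
v -1.25 -0.651 -1.29
v -0.903 -0.27 -1.154
v -0.796 0.242 -1.051
f 2 1 5
f 2 5 3
f 3 5 6
f 3 6 4
f 5 1 7
f 5 7 6
f 6 7 8
f 6 8 4
f 7 1 9
f 7 9 8
f 8 9 10
f 8 10 4
f 9 1 11
f 9 11 10
f 10 11 12
f 10 12 4
f 11 1 13
f 11 13 12
f 12 13 14
f 12 14 4
f 13 1 15
f 13 15 14
f 14 15 16
f 14 16 4
f 15 1 17
f 15 17 16
f 16 17 18
f 16 18 4
f 17 1 2
f 17 2 18
f 18 2 3
f 18 3 4
f 20 19 23
f 20 23 21
f 21 23 24
f 21 24 22
f 23 19 25
f 23 25 24
f 24 25 26
f 24 26 22
f 25 19 27
f 25 27 26
f 26 27 28
f 26 28 22
f 27 19 29
f 27 29 28
f 28 29 30
f 28 30 22
f 29 19 31
f 29 31 30
f 30 31 32
f 30 32 22
f 31 19 33
f 31 33 32
f 32 33 34
f 32 34 22
f 33 19 35
f 33 35 34
f 34 35 36
f 34 36 22
f 35 19 37
f 35 37 36
f 36 37 38
f 36 38 22
f 37 19 39
f 37 39 38
f 38 39 40
f 38 40 22
f 39 19 41
f 39 41 40
f 40 41 42
f 40 42 22
f 41 19 43
f 41 43 42
f 42 43 44
f 42 44 22
f 43 19 45
f 43 45 44
f 44 45 46
f 44 46 22
f 45 19 47
f 45 47 46
f 46 47 48
f 46 48 22
f 47 19 20
f 47 20 48
f 48 20 21
f 48 21 22
f 49 60 54
f 49 54 50
f 49 50 56
f 49 56 59
f 49 59 60
f 50 54 58
f 54 60 53
f 60 59 51
f 59 56 55
f 56 50 57
f 52 58 53
f 52 53 51
f 52 51 55
f 52 55 57
f 52 57 58
f 53 58 54
f 51 53 60
f 55 51 59
f 57 55 56
f 58 57 50
f 62 61 64
f 62 64 63
f 64 61 65
f 64 65 63
f 65 61 66
f 65 66 63
f 66 61 67
f 66 67 63
f 67 61 68
f 67 68 63
f 68 61 69
f 68 69 63
f 69 61 70
f 69 70 63
f 70 61 71
f 70 71 63
f 71 61 72
f 71 72 63
f 72 61 73
f 72 73 63
f 73 61 74
f 73 74 63
f 74 61 62
f 74 62 63



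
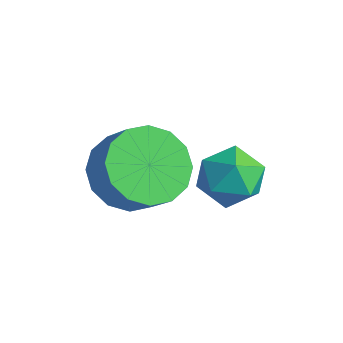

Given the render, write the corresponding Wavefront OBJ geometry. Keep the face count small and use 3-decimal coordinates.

v -1.422 -2.495 2.497
v -0.658 -2.509 1.792
v 0.067 -2.539 2.578
v -0.698 -2.525 3.283
v -0.745 -1.987 1.892
v -0.021 -2.017 2.679
v -1.014 -1.602 2.155
v -0.289 -1.632 2.941
v -1.392 -1.455 2.509
v -0.668 -1.486 3.295
v -1.779 -1.588 2.86
v -1.054 -1.618 3.646
v -2.069 -1.963 3.114
v -1.345 -1.993 3.9
v -2.187 -2.481 3.202
v -1.462 -2.511 3.988
v -2.099 -3.003 3.101
v -1.375 -3.033 3.888
v -1.831 -3.388 2.839
v -1.106 -3.418 3.625
v -1.452 -3.534 2.485
v -0.728 -3.565 3.271
v -1.066 -3.402 2.134
v -0.341 -3.432 2.92
v -0.775 -3.027 1.88
v -0.051 -3.057 2.666
v -0.329 0.117 1.963
v 0.374 -0.082 2.44
v -0.594 -1.258 1.78
v 0.109 -1.457 2.257
v -0.588 -1.097 2.637
v -0.425 -0.247 2.751
v 0.205 -1.093 1.469
v 0.368 -0.243 1.583
v 0.704 -0.83 2.135
v 0.214 -0.832 2.857
v -0.434 -0.508 1.363
v -0.924 -0.51 2.085
f 2 1 5
f 2 5 3
f 3 5 6
f 3 6 4
f 5 1 7
f 5 7 6
f 6 7 8
f 6 8 4
f 7 1 9
f 7 9 8
f 8 9 10
f 8 10 4
f 9 1 11
f 9 11 10
f 10 11 12
f 10 12 4
f 11 1 13
f 11 13 12
f 12 13 14
f 12 14 4
f 13 1 15
f 13 15 14
f 14 15 16
f 14 16 4
f 15 1 17
f 15 17 16
f 16 17 18
f 16 18 4
f 17 1 19
f 17 19 18
f 18 19 20
f 18 20 4
f 19 1 21
f 19 21 20
f 20 21 22
f 20 22 4
f 21 1 23
f 21 23 22
f 22 23 24
f 22 24 4
f 23 1 25
f 23 25 24
f 24 25 26
f 24 26 4
f 25 1 2
f 25 2 26
f 26 2 3
f 26 3 4
f 27 38 32
f 27 32 28
f 27 28 34
f 27 34 37
f 27 37 38
f 28 32 36
f 32 38 31
f 38 37 29
f 37 34 33
f 34 28 35
f 30 36 31
f 30 31 29
f 30 29 33
f 30 33 35
f 30 35 36
f 31 36 32
f 29 31 38
f 33 29 37
f 35 33 34
f 36 35 28



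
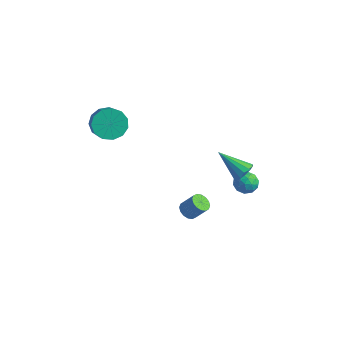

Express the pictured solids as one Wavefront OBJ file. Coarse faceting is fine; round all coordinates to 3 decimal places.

v 2.065 2.108 -1.869
v 2.802 1.872 -1.947
v 1.918 1.328 -0.893
v 2.655 1.092 -0.971
v 2.502 1.814 -0.726
v 2.593 2.297 -1.33
v 2.127 0.903 -1.51
v 2.218 1.386 -2.114
v 2.841 1.128 -1.725
v 3.072 1.69 -1.24
v 1.648 1.51 -1.6
v 1.879 2.072 -1.115
v 2.447 2.059 -1.994
v 2.273 1.141 -0.846
v 2.183 1.566 -0.702
v 2.617 1.427 -0.748
v 2.323 2.308 -1.631
v 2.757 2.17 -1.677
v 2.58 2.135 -0.959
v 1.963 1.03 -1.163
v 2.397 0.892 -1.209
v 2.103 1.773 -2.092
v 2.537 1.634 -2.138
v 2.14 1.065 -1.881
v 2.903 1.482 -1.909
v 2.816 1.023 -1.335
v 2.506 0.913 -1.653
v 2.559 1.196 -2.007
v 3.039 1.813 -1.624
v 2.952 1.354 -1.05
v 2.862 1.779 -0.906
v 2.915 2.063 -1.261
v 3.061 1.375 -1.494
v 1.768 1.846 -1.79
v 1.681 1.387 -1.216
v 1.805 1.137 -1.579
v 1.858 1.421 -1.934
v 1.904 2.177 -1.505
v 1.817 1.718 -0.931
v 2.161 2.004 -0.833
v 2.214 2.287 -1.187
v 1.659 1.825 -1.346
v 3.183 0.272 1.025
v 3.511 0.632 1.555
v 1.657 -0.092 2.215
v 3.288 0.904 1.353
v 3.032 0.976 1.046
v 2.824 0.824 0.733
v 2.73 0.497 0.512
v 2.78 0.098 0.454
v 2.958 -0.245 0.577
v 3.207 -0.424 0.842
v 3.449 -0.382 1.165
v 3.607 -0.133 1.443
v 3.63 0.245 1.589
v -4.161 -2.64 3.273
v -3.63 -2.995 2.452
v -2.948 -3.534 3.126
v -3.479 -3.18 3.947
v -3.38 -2.488 2.604
v -2.697 -3.027 3.278
v -3.377 -2.029 2.969
v -2.695 -2.568 3.642
v -3.623 -1.764 3.43
v -2.941 -2.303 4.104
v -4.04 -1.778 3.841
v -3.358 -2.317 4.515
v -4.496 -2.065 4.072
v -3.814 -2.604 4.746
v -4.845 -2.535 4.05
v -4.163 -3.074 4.723
v -4.977 -3.039 3.78
v -4.295 -3.578 4.454
v -4.85 -3.416 3.35
v -4.168 -3.955 4.024
v -4.504 -3.547 2.895
v -3.822 -4.086 3.569
v -4.05 -3.39 2.561
v -3.367 -3.929 3.234
v -0.27 -0.294 -4.245
v 0.233 -0.234 -4.619
v 0.914 0.095 -3.649
v 0.41 0.034 -3.275
v 0.092 0.06 -4.619
v 0.773 0.389 -3.649
v -0.146 0.259 -4.52
v 0.535 0.588 -3.549
v -0.418 0.31 -4.346
v 0.263 0.638 -3.376
v -0.65 0.199 -4.146
v 0.031 0.527 -3.176
v -0.78 -0.044 -3.972
v -0.099 0.284 -3.002
v -0.774 -0.355 -3.871
v -0.093 -0.026 -2.901
v -0.633 -0.649 -3.871
v 0.048 -0.32 -2.901
v -0.395 -0.848 -3.971
v 0.286 -0.519 -3
v -0.123 -0.898 -4.144
v 0.558 -0.57 -3.174
v 0.109 -0.787 -4.344
v 0.79 -0.459 -3.374
v 0.239 -0.544 -4.518
v 0.92 -0.216 -3.548
f 1 38 17
f 38 12 41
f 17 41 6
f 38 41 17
f 1 17 13
f 17 6 18
f 13 18 2
f 17 18 13
f 1 13 22
f 13 2 23
f 22 23 8
f 13 23 22
f 1 22 34
f 22 8 37
f 34 37 11
f 22 37 34
f 1 34 38
f 34 11 42
f 38 42 12
f 34 42 38
f 2 18 29
f 18 6 32
f 29 32 10
f 18 32 29
f 6 41 19
f 41 12 40
f 19 40 5
f 41 40 19
f 12 42 39
f 42 11 35
f 39 35 3
f 42 35 39
f 11 37 36
f 37 8 24
f 36 24 7
f 37 24 36
f 8 23 28
f 23 2 25
f 28 25 9
f 23 25 28
f 4 30 16
f 30 10 31
f 16 31 5
f 30 31 16
f 4 16 14
f 16 5 15
f 14 15 3
f 16 15 14
f 4 14 21
f 14 3 20
f 21 20 7
f 14 20 21
f 4 21 26
f 21 7 27
f 26 27 9
f 21 27 26
f 4 26 30
f 26 9 33
f 30 33 10
f 26 33 30
f 5 31 19
f 31 10 32
f 19 32 6
f 31 32 19
f 3 15 39
f 15 5 40
f 39 40 12
f 15 40 39
f 7 20 36
f 20 3 35
f 36 35 11
f 20 35 36
f 9 27 28
f 27 7 24
f 28 24 8
f 27 24 28
f 10 33 29
f 33 9 25
f 29 25 2
f 33 25 29
f 44 43 46
f 44 46 45
f 46 43 47
f 46 47 45
f 47 43 48
f 47 48 45
f 48 43 49
f 48 49 45
f 49 43 50
f 49 50 45
f 50 43 51
f 50 51 45
f 51 43 52
f 51 52 45
f 52 43 53
f 52 53 45
f 53 43 54
f 53 54 45
f 54 43 55
f 54 55 45
f 55 43 44
f 55 44 45
f 57 56 60
f 57 60 58
f 58 60 61
f 58 61 59
f 60 56 62
f 60 62 61
f 61 62 63
f 61 63 59
f 62 56 64
f 62 64 63
f 63 64 65
f 63 65 59
f 64 56 66
f 64 66 65
f 65 66 67
f 65 67 59
f 66 56 68
f 66 68 67
f 67 68 69
f 67 69 59
f 68 56 70
f 68 70 69
f 69 70 71
f 69 71 59
f 70 56 72
f 70 72 71
f 71 72 73
f 71 73 59
f 72 56 74
f 72 74 73
f 73 74 75
f 73 75 59
f 74 56 76
f 74 76 75
f 75 76 77
f 75 77 59
f 76 56 78
f 76 78 77
f 77 78 79
f 77 79 59
f 78 56 57
f 78 57 79
f 79 57 58
f 79 58 59
f 81 80 84
f 81 84 82
f 82 84 85
f 82 85 83
f 84 80 86
f 84 86 85
f 85 86 87
f 85 87 83
f 86 80 88
f 86 88 87
f 87 88 89
f 87 89 83
f 88 80 90
f 88 90 89
f 89 90 91
f 89 91 83
f 90 80 92
f 90 92 91
f 91 92 93
f 91 93 83
f 92 80 94
f 92 94 93
f 93 94 95
f 93 95 83
f 94 80 96
f 94 96 95
f 95 96 97
f 95 97 83
f 96 80 98
f 96 98 97
f 97 98 99
f 97 99 83
f 98 80 100
f 98 100 99
f 99 100 101
f 99 101 83
f 100 80 102
f 100 102 101
f 101 102 103
f 101 103 83
f 102 80 104
f 102 104 103
f 103 104 105
f 103 105 83
f 104 80 81
f 104 81 105
f 105 81 82
f 105 82 83



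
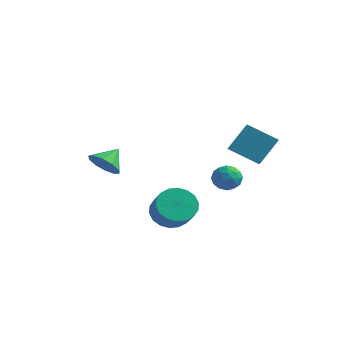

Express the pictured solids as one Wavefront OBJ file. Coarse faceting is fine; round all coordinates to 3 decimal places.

v 1.435 1.669 0.073
v 1.87 2.696 1.409
v 2.943 2.147 -0.786
v 3.378 3.174 0.55
v 2.022 0.746 0.59
v 2.457 1.773 1.926
v 3.53 1.224 -0.269
v 3.965 2.251 1.067
v 1.547 0.569 -1.048
v 1.934 0.724 -1.742
v 2.566 -0.144 -0.638
v 2.953 0.011 -1.332
v 2.832 0.605 -0.796
v 2.202 1.045 -1.049
v 2.298 -0.465 -1.331
v 1.668 -0.025 -1.584
v 2.398 0.084 -1.917
v 2.728 0.746 -1.586
v 1.772 -0.166 -0.794
v 2.102 0.496 -0.463
v 1.651 0.709 -1.431
v 2.849 -0.129 -0.949
v 2.778 0.22 -0.634
v 3.005 0.311 -1.042
v 1.808 0.898 -1.023
v 2.036 0.989 -1.431
v 2.563 0.919 -0.875
v 2.464 -0.409 -0.949
v 2.692 -0.318 -1.357
v 1.495 0.269 -1.338
v 1.722 0.36 -1.746
v 1.937 -0.339 -1.505
v 2.151 0.424 -1.942
v 2.751 0.005 -1.701
v 2.366 -0.275 -1.7
v 1.995 -0.016 -1.849
v 2.345 0.813 -1.747
v 2.944 0.394 -1.506
v 2.873 0.743 -1.191
v 2.502 1.002 -1.34
v 2.618 0.437 -1.85
v 1.556 0.186 -0.874
v 2.155 -0.233 -0.633
v 1.998 -0.422 -1.04
v 1.627 -0.163 -1.189
v 1.749 0.575 -0.679
v 2.349 0.156 -0.438
v 2.505 0.596 -0.531
v 2.134 0.855 -0.68
v 1.882 0.143 -0.53
v 0.989 -2.774 -2.555
v 1.817 -2.255 -2.913
v 2.658 -2.928 -1.942
v 1.831 -3.446 -1.585
v 1.656 -1.976 -2.581
v 2.497 -2.649 -1.61
v 1.363 -1.855 -2.243
v 2.205 -2.528 -1.272
v 0.997 -1.916 -1.967
v 1.838 -2.588 -0.997
v 0.628 -2.147 -1.808
v 1.47 -2.819 -0.837
v 0.332 -2.502 -1.797
v 1.173 -3.174 -0.826
v 0.165 -2.911 -1.936
v 1.006 -3.583 -0.965
v 0.162 -3.292 -2.198
v 1.003 -3.965 -1.227
v 0.323 -3.571 -2.53
v 1.164 -4.244 -1.559
v 0.615 -3.692 -2.868
v 1.457 -4.365 -1.897
v 0.982 -3.632 -3.143
v 1.823 -4.304 -2.173
v 1.35 -3.401 -3.303
v 2.192 -4.073 -2.332
v 1.647 -3.046 -3.314
v 2.488 -3.718 -2.343
v 1.814 -2.637 -3.175
v 2.655 -3.309 -2.204
v -3.232 -2.215 -0.701
v -2.3 -2.292 -0.799
v -3.068 -1.185 0.041
v -2.498 -1.953 -1.227
v -2.977 -1.714 -1.454
v -3.553 -1.666 -1.393
v -4.006 -1.829 -1.068
v -4.163 -2.139 -0.602
v -3.965 -2.478 -0.174
v -3.486 -2.717 0.052
v -2.91 -2.764 -0.009
v -2.457 -2.602 -0.334
f 2 4 1
f 5 2 1
f 1 4 3
f 3 5 1
f 2 8 4
f 6 2 5
f 6 8 2
f 4 8 3
f 7 5 3
f 3 8 7
f 7 6 5
f 8 6 7
f 9 46 25
f 46 20 49
f 25 49 14
f 46 49 25
f 9 25 21
f 25 14 26
f 21 26 10
f 25 26 21
f 9 21 30
f 21 10 31
f 30 31 16
f 21 31 30
f 9 30 42
f 30 16 45
f 42 45 19
f 30 45 42
f 9 42 46
f 42 19 50
f 46 50 20
f 42 50 46
f 10 26 37
f 26 14 40
f 37 40 18
f 26 40 37
f 14 49 27
f 49 20 48
f 27 48 13
f 49 48 27
f 20 50 47
f 50 19 43
f 47 43 11
f 50 43 47
f 19 45 44
f 45 16 32
f 44 32 15
f 45 32 44
f 16 31 36
f 31 10 33
f 36 33 17
f 31 33 36
f 12 38 24
f 38 18 39
f 24 39 13
f 38 39 24
f 12 24 22
f 24 13 23
f 22 23 11
f 24 23 22
f 12 22 29
f 22 11 28
f 29 28 15
f 22 28 29
f 12 29 34
f 29 15 35
f 34 35 17
f 29 35 34
f 12 34 38
f 34 17 41
f 38 41 18
f 34 41 38
f 13 39 27
f 39 18 40
f 27 40 14
f 39 40 27
f 11 23 47
f 23 13 48
f 47 48 20
f 23 48 47
f 15 28 44
f 28 11 43
f 44 43 19
f 28 43 44
f 17 35 36
f 35 15 32
f 36 32 16
f 35 32 36
f 18 41 37
f 41 17 33
f 37 33 10
f 41 33 37
f 52 51 55
f 52 55 53
f 53 55 56
f 53 56 54
f 55 51 57
f 55 57 56
f 56 57 58
f 56 58 54
f 57 51 59
f 57 59 58
f 58 59 60
f 58 60 54
f 59 51 61
f 59 61 60
f 60 61 62
f 60 62 54
f 61 51 63
f 61 63 62
f 62 63 64
f 62 64 54
f 63 51 65
f 63 65 64
f 64 65 66
f 64 66 54
f 65 51 67
f 65 67 66
f 66 67 68
f 66 68 54
f 67 51 69
f 67 69 68
f 68 69 70
f 68 70 54
f 69 51 71
f 69 71 70
f 70 71 72
f 70 72 54
f 71 51 73
f 71 73 72
f 72 73 74
f 72 74 54
f 73 51 75
f 73 75 74
f 74 75 76
f 74 76 54
f 75 51 77
f 75 77 76
f 76 77 78
f 76 78 54
f 77 51 79
f 77 79 78
f 78 79 80
f 78 80 54
f 79 51 52
f 79 52 80
f 80 52 53
f 80 53 54
f 82 81 84
f 82 84 83
f 84 81 85
f 84 85 83
f 85 81 86
f 85 86 83
f 86 81 87
f 86 87 83
f 87 81 88
f 87 88 83
f 88 81 89
f 88 89 83
f 89 81 90
f 89 90 83
f 90 81 91
f 90 91 83
f 91 81 92
f 91 92 83
f 92 81 82
f 92 82 83



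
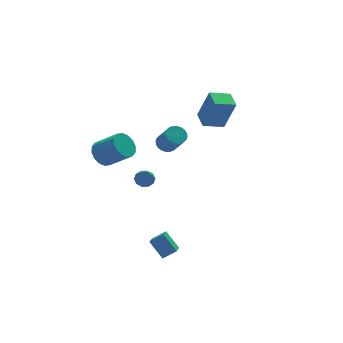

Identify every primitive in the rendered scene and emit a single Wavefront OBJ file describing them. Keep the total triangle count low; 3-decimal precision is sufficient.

v -0.851 1.017 1.268
v -0.412 0.674 0.952
v -0.23 -0.279 2.237
v -0.669 0.063 2.552
v -0.269 0.848 1.061
v -0.088 -0.105 2.345
v -0.215 1.047 1.201
v -0.034 0.094 2.486
v -0.258 1.242 1.351
v -0.076 0.289 2.636
v -0.391 1.403 1.489
v -0.209 0.449 2.774
v -0.594 1.504 1.593
v -0.412 0.551 2.878
v -0.836 1.531 1.647
v -0.655 0.578 2.932
v -1.08 1.48 1.644
v -0.899 0.527 2.929
v -1.29 1.359 1.583
v -1.108 0.406 2.868
v -1.432 1.185 1.475
v -1.251 0.232 2.759
v -1.486 0.986 1.334
v -1.305 0.033 2.619
v -1.444 0.791 1.184
v -1.262 -0.162 2.469
v -1.311 0.631 1.046
v -1.129 -0.323 2.331
v -1.108 0.529 0.942
v -0.926 -0.424 2.227
v -0.865 0.502 0.888
v -0.684 -0.451 2.173
v -0.621 0.553 0.891
v -0.44 -0.4 2.176
v -3.746 3.38 -0.393
v -3.025 3.556 -0.865
v -2.053 2.596 0.26
v -2.774 2.42 0.733
v -3.049 3.891 -0.558
v -2.077 2.931 0.567
v -3.26 4.09 -0.207
v -2.288 3.129 0.919
v -3.601 4.098 0.095
v -2.629 3.138 1.22
v -3.981 3.914 0.266
v -3.009 2.954 1.391
v -4.298 3.587 0.261
v -3.326 2.627 1.386
v -4.467 3.204 0.08
v -3.495 2.244 1.205
v -4.443 2.869 -0.227
v -3.471 1.909 0.898
v -4.232 2.671 -0.579
v -3.26 1.71 0.547
v -3.891 2.662 -0.88
v -2.919 1.702 0.245
v -3.511 2.846 -1.051
v -2.539 1.886 0.074
v -3.194 3.173 -1.046
v -2.222 2.213 0.079
v -3.094 -3.529 -4.497
v -3.505 -2.709 -3.575
v -2.642 -2.841 -4.907
v -3.053 -2.021 -3.986
v -2.347 -3.719 -3.994
v -2.758 -2.899 -3.073
v -1.895 -3.031 -4.405
v -2.306 -2.211 -3.483
v -2.913 -0.716 0.105
v -2.371 -0.597 0.276
v -3.127 -1.484 1.315
v -2.586 -0.339 0.401
v -2.926 -0.225 0.413
v -3.26 -0.299 0.307
v -3.462 -0.531 0.124
v -3.454 -0.835 -0.067
v -3.239 -1.093 -0.192
v -2.899 -1.207 -0.204
v -2.565 -1.133 -0.098
v -2.363 -0.901 0.085
v 1.228 0.734 2.301
v 1.775 0.356 4.23
v 1.399 1.839 2.469
v 1.945 1.461 4.398
v 2.475 0.599 1.922
v 3.021 0.221 3.851
v 2.645 1.704 2.09
v 3.192 1.326 4.019
f 2 1 5
f 2 5 3
f 3 5 6
f 3 6 4
f 5 1 7
f 5 7 6
f 6 7 8
f 6 8 4
f 7 1 9
f 7 9 8
f 8 9 10
f 8 10 4
f 9 1 11
f 9 11 10
f 10 11 12
f 10 12 4
f 11 1 13
f 11 13 12
f 12 13 14
f 12 14 4
f 13 1 15
f 13 15 14
f 14 15 16
f 14 16 4
f 15 1 17
f 15 17 16
f 16 17 18
f 16 18 4
f 17 1 19
f 17 19 18
f 18 19 20
f 18 20 4
f 19 1 21
f 19 21 20
f 20 21 22
f 20 22 4
f 21 1 23
f 21 23 22
f 22 23 24
f 22 24 4
f 23 1 25
f 23 25 24
f 24 25 26
f 24 26 4
f 25 1 27
f 25 27 26
f 26 27 28
f 26 28 4
f 27 1 29
f 27 29 28
f 28 29 30
f 28 30 4
f 29 1 31
f 29 31 30
f 30 31 32
f 30 32 4
f 31 1 33
f 31 33 32
f 32 33 34
f 32 34 4
f 33 1 2
f 33 2 34
f 34 2 3
f 34 3 4
f 36 35 39
f 36 39 37
f 37 39 40
f 37 40 38
f 39 35 41
f 39 41 40
f 40 41 42
f 40 42 38
f 41 35 43
f 41 43 42
f 42 43 44
f 42 44 38
f 43 35 45
f 43 45 44
f 44 45 46
f 44 46 38
f 45 35 47
f 45 47 46
f 46 47 48
f 46 48 38
f 47 35 49
f 47 49 48
f 48 49 50
f 48 50 38
f 49 35 51
f 49 51 50
f 50 51 52
f 50 52 38
f 51 35 53
f 51 53 52
f 52 53 54
f 52 54 38
f 53 35 55
f 53 55 54
f 54 55 56
f 54 56 38
f 55 35 57
f 55 57 56
f 56 57 58
f 56 58 38
f 57 35 59
f 57 59 58
f 58 59 60
f 58 60 38
f 59 35 36
f 59 36 60
f 60 36 37
f 60 37 38
f 62 64 61
f 65 62 61
f 61 64 63
f 63 65 61
f 62 68 64
f 66 62 65
f 66 68 62
f 64 68 63
f 67 65 63
f 63 68 67
f 67 66 65
f 68 66 67
f 70 69 72
f 70 72 71
f 72 69 73
f 72 73 71
f 73 69 74
f 73 74 71
f 74 69 75
f 74 75 71
f 75 69 76
f 75 76 71
f 76 69 77
f 76 77 71
f 77 69 78
f 77 78 71
f 78 69 79
f 78 79 71
f 79 69 80
f 79 80 71
f 80 69 70
f 80 70 71
f 82 84 81
f 85 82 81
f 81 84 83
f 83 85 81
f 82 88 84
f 86 82 85
f 86 88 82
f 84 88 83
f 87 85 83
f 83 88 87
f 87 86 85
f 88 86 87



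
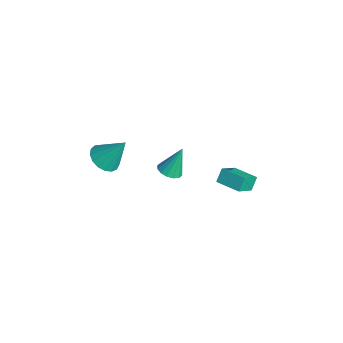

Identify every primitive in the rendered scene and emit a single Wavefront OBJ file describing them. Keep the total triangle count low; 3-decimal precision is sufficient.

v 1.202 -3.855 1.564
v 2.12 -4.208 1.451
v 1.798 -2.825 3.196
v 2.121 -3.807 1.198
v 1.911 -3.418 1.029
v 1.539 -3.128 0.982
v 1.089 -3.005 1.069
v 0.666 -3.077 1.269
v 0.365 -3.327 1.536
v 0.256 -3.698 1.81
v 0.364 -4.105 2.028
v 0.663 -4.455 2.139
v 1.086 -4.667 2.118
v 1.536 -4.693 1.971
v 1.909 -4.528 1.73
v 3.433 -0.895 1.385
v 4.023 -1.31 1.592
v 3.387 -0.125 3.055
v 4.175 -0.984 1.446
v 4.129 -0.634 1.284
v 3.896 -0.354 1.148
v 3.539 -0.219 1.076
v 3.154 -0.266 1.087
v 2.843 -0.48 1.177
v 2.691 -0.806 1.323
v 2.737 -1.156 1.486
v 2.97 -1.435 1.621
v 3.327 -1.57 1.693
v 3.712 -1.524 1.682
v 2.547 2.346 -2.071
v 2.21 2.833 -1.341
v 1.978 3.42 -3.049
v 1.641 3.906 -2.319
v 3.879 3.134 -1.981
v 3.542 3.62 -1.251
v 3.31 4.207 -2.959
v 2.973 4.694 -2.229
f 2 1 4
f 2 4 3
f 4 1 5
f 4 5 3
f 5 1 6
f 5 6 3
f 6 1 7
f 6 7 3
f 7 1 8
f 7 8 3
f 8 1 9
f 8 9 3
f 9 1 10
f 9 10 3
f 10 1 11
f 10 11 3
f 11 1 12
f 11 12 3
f 12 1 13
f 12 13 3
f 13 1 14
f 13 14 3
f 14 1 15
f 14 15 3
f 15 1 2
f 15 2 3
f 17 16 19
f 17 19 18
f 19 16 20
f 19 20 18
f 20 16 21
f 20 21 18
f 21 16 22
f 21 22 18
f 22 16 23
f 22 23 18
f 23 16 24
f 23 24 18
f 24 16 25
f 24 25 18
f 25 16 26
f 25 26 18
f 26 16 27
f 26 27 18
f 27 16 28
f 27 28 18
f 28 16 29
f 28 29 18
f 29 16 17
f 29 17 18
f 31 33 30
f 34 31 30
f 30 33 32
f 32 34 30
f 31 37 33
f 35 31 34
f 35 37 31
f 33 37 32
f 36 34 32
f 32 37 36
f 36 35 34
f 37 35 36



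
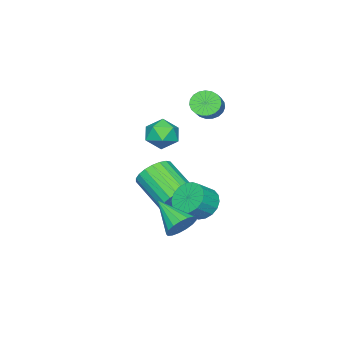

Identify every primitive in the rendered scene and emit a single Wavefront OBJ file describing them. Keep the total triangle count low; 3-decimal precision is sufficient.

v -0.271 -2.164 0.993
v 0.362 -1.729 0.557
v 0.578 -3.311 1.083
v 1.211 -2.876 0.647
v 0.993 -2.633 1.468
v 0.468 -1.924 1.412
v 0.472 -3.116 0.228
v -0.053 -2.407 0.172
v 0.821 -2.317 0.084
v 1.143 -2.019 0.851
v -0.203 -3.021 0.789
v 0.119 -2.723 1.556
v 2.788 0.144 -2.967
v 3.23 -0.271 -3.489
v 2.412 -1.384 -2.073
v 3.48 -0.172 -3.216
v 3.57 -0.001 -2.886
v 3.482 0.203 -2.574
v 3.235 0.394 -2.353
v 2.885 0.527 -2.272
v 2.513 0.573 -2.351
v 2.204 0.52 -2.57
v 2.029 0.381 -2.881
v 2.027 0.188 -3.212
v 2.2 -0.016 -3.486
v 2.508 -0.182 -3.642
v 2.879 -0.274 -3.643
v -0.995 -2.635 -4.164
v -0.483 -2.365 -3.373
v -1.054 -4.175 -2.385
v -1.565 -4.445 -3.176
v -0.85 -2.206 -3.295
v -1.421 -4.016 -2.307
v -1.242 -2.122 -3.367
v -1.813 -3.932 -2.379
v -1.591 -2.126 -3.577
v -2.162 -3.936 -2.588
v -1.837 -2.218 -3.888
v -2.408 -4.028 -2.9
v -1.938 -2.383 -4.247
v -2.509 -4.193 -3.259
v -1.875 -2.591 -4.592
v -2.446 -4.401 -3.604
v -1.66 -2.806 -4.863
v -2.231 -4.617 -3.874
v -1.33 -2.992 -5.013
v -1.901 -4.803 -4.024
v -0.942 -3.117 -5.016
v -1.513 -4.927 -4.028
v -0.563 -3.157 -4.872
v -1.134 -4.968 -3.884
v -0.259 -3.108 -4.606
v -0.829 -4.918 -3.617
v -0.081 -2.977 -4.263
v -0.652 -4.787 -3.275
v -0.062 -2.786 -3.903
v -0.633 -4.597 -2.915
v -0.204 -2.57 -3.588
v -0.775 -4.38 -2.6
v -3.352 -2.621 0.9
v -3.064 -2.245 0.345
v -2.24 -1.902 1.005
v -2.528 -2.279 1.56
v -3.25 -2.04 0.47
v -2.426 -1.697 1.13
v -3.453 -1.936 0.67
v -2.629 -1.593 1.33
v -3.639 -1.95 0.91
v -2.815 -1.607 1.57
v -3.775 -2.081 1.148
v -2.951 -1.738 1.808
v -3.838 -2.304 1.343
v -3.014 -1.962 2.003
v -3.817 -2.583 1.461
v -2.993 -2.24 2.121
v -3.716 -2.868 1.483
v -2.892 -2.526 2.143
v -3.552 -3.111 1.403
v -2.727 -2.768 2.063
v -3.353 -3.269 1.237
v -2.529 -2.926 1.897
v -3.154 -3.315 1.012
v -2.33 -2.972 1.672
v -2.989 -3.241 0.768
v -2.165 -2.898 1.428
v -2.887 -3.06 0.547
v -2.063 -2.717 1.207
v -2.866 -2.803 0.387
v -2.042 -2.46 1.047
v -2.928 -2.515 0.315
v -2.104 -2.172 0.975
v -0.767 -1.164 -3.776
v -0.244 -1.404 -4.481
v 0.591 -1.675 -3.769
v 0.067 -1.436 -3.064
v -0.157 -1.011 -4.433
v 0.678 -1.282 -3.721
v -0.191 -0.649 -4.255
v 0.644 -0.92 -3.544
v -0.339 -0.389 -3.983
v 0.496 -0.66 -3.271
v -0.572 -0.282 -3.669
v 0.263 -0.553 -2.957
v -0.843 -0.35 -3.376
v -0.009 -0.622 -2.665
v -1.1 -0.58 -3.163
v -0.265 -0.851 -2.451
v -1.291 -0.925 -3.071
v -0.456 -1.196 -2.359
v -1.378 -1.318 -3.119
v -0.543 -1.589 -2.407
v -1.344 -1.68 -3.296
v -0.509 -1.951 -2.585
v -1.196 -1.94 -3.569
v -0.361 -2.211 -2.857
v -0.963 -2.047 -3.883
v -0.128 -2.318 -3.171
v -0.691 -1.978 -4.175
v 0.143 -2.25 -3.464
v -0.435 -1.749 -4.389
v 0.4 -2.02 -3.677
f 1 12 6
f 1 6 2
f 1 2 8
f 1 8 11
f 1 11 12
f 2 6 10
f 6 12 5
f 12 11 3
f 11 8 7
f 8 2 9
f 4 10 5
f 4 5 3
f 4 3 7
f 4 7 9
f 4 9 10
f 5 10 6
f 3 5 12
f 7 3 11
f 9 7 8
f 10 9 2
f 14 13 16
f 14 16 15
f 16 13 17
f 16 17 15
f 17 13 18
f 17 18 15
f 18 13 19
f 18 19 15
f 19 13 20
f 19 20 15
f 20 13 21
f 20 21 15
f 21 13 22
f 21 22 15
f 22 13 23
f 22 23 15
f 23 13 24
f 23 24 15
f 24 13 25
f 24 25 15
f 25 13 26
f 25 26 15
f 26 13 27
f 26 27 15
f 27 13 14
f 27 14 15
f 29 28 32
f 29 32 30
f 30 32 33
f 30 33 31
f 32 28 34
f 32 34 33
f 33 34 35
f 33 35 31
f 34 28 36
f 34 36 35
f 35 36 37
f 35 37 31
f 36 28 38
f 36 38 37
f 37 38 39
f 37 39 31
f 38 28 40
f 38 40 39
f 39 40 41
f 39 41 31
f 40 28 42
f 40 42 41
f 41 42 43
f 41 43 31
f 42 28 44
f 42 44 43
f 43 44 45
f 43 45 31
f 44 28 46
f 44 46 45
f 45 46 47
f 45 47 31
f 46 28 48
f 46 48 47
f 47 48 49
f 47 49 31
f 48 28 50
f 48 50 49
f 49 50 51
f 49 51 31
f 50 28 52
f 50 52 51
f 51 52 53
f 51 53 31
f 52 28 54
f 52 54 53
f 53 54 55
f 53 55 31
f 54 28 56
f 54 56 55
f 55 56 57
f 55 57 31
f 56 28 58
f 56 58 57
f 57 58 59
f 57 59 31
f 58 28 29
f 58 29 59
f 59 29 30
f 59 30 31
f 61 60 64
f 61 64 62
f 62 64 65
f 62 65 63
f 64 60 66
f 64 66 65
f 65 66 67
f 65 67 63
f 66 60 68
f 66 68 67
f 67 68 69
f 67 69 63
f 68 60 70
f 68 70 69
f 69 70 71
f 69 71 63
f 70 60 72
f 70 72 71
f 71 72 73
f 71 73 63
f 72 60 74
f 72 74 73
f 73 74 75
f 73 75 63
f 74 60 76
f 74 76 75
f 75 76 77
f 75 77 63
f 76 60 78
f 76 78 77
f 77 78 79
f 77 79 63
f 78 60 80
f 78 80 79
f 79 80 81
f 79 81 63
f 80 60 82
f 80 82 81
f 81 82 83
f 81 83 63
f 82 60 84
f 82 84 83
f 83 84 85
f 83 85 63
f 84 60 86
f 84 86 85
f 85 86 87
f 85 87 63
f 86 60 88
f 86 88 87
f 87 88 89
f 87 89 63
f 88 60 90
f 88 90 89
f 89 90 91
f 89 91 63
f 90 60 61
f 90 61 91
f 91 61 62
f 91 62 63
f 93 92 96
f 93 96 94
f 94 96 97
f 94 97 95
f 96 92 98
f 96 98 97
f 97 98 99
f 97 99 95
f 98 92 100
f 98 100 99
f 99 100 101
f 99 101 95
f 100 92 102
f 100 102 101
f 101 102 103
f 101 103 95
f 102 92 104
f 102 104 103
f 103 104 105
f 103 105 95
f 104 92 106
f 104 106 105
f 105 106 107
f 105 107 95
f 106 92 108
f 106 108 107
f 107 108 109
f 107 109 95
f 108 92 110
f 108 110 109
f 109 110 111
f 109 111 95
f 110 92 112
f 110 112 111
f 111 112 113
f 111 113 95
f 112 92 114
f 112 114 113
f 113 114 115
f 113 115 95
f 114 92 116
f 114 116 115
f 115 116 117
f 115 117 95
f 116 92 118
f 116 118 117
f 117 118 119
f 117 119 95
f 118 92 120
f 118 120 119
f 119 120 121
f 119 121 95
f 120 92 93
f 120 93 121
f 121 93 94
f 121 94 95



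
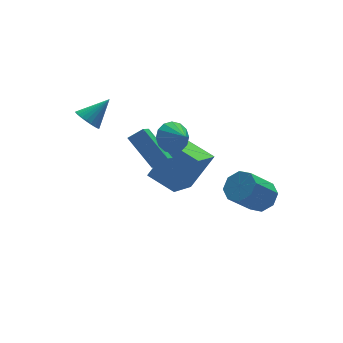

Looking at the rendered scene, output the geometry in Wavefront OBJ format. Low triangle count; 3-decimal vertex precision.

v 4.228 -1.977 -3.27
v 4.824 -1.855 -2.69
v 3.627 -2.102 -1.41
v 3.032 -2.223 -1.99
v 4.53 -1.309 -2.86
v 3.333 -1.555 -1.579
v 4.059 -1.154 -3.27
v 2.863 -1.401 -1.989
v 3.688 -1.481 -3.68
v 2.491 -1.728 -2.399
v 3.633 -2.098 -3.85
v 2.436 -2.345 -2.57
v 3.927 -2.645 -3.681
v 2.73 -2.891 -2.4
v 4.397 -2.799 -3.271
v 3.201 -3.046 -1.99
v 4.769 -2.472 -2.861
v 3.572 -2.719 -1.58
v -2.039 2.635 0.443
v -1.66 2.928 -0.054
v -0.921 2.805 1.397
v -1.783 3.143 0.052
v -1.945 3.28 0.218
v -2.122 3.32 0.418
v -2.285 3.254 0.621
v -2.412 3.095 0.797
v -2.481 2.865 0.92
v -2.484 2.601 0.97
v -2.418 2.341 0.939
v -2.295 2.127 0.833
v -2.133 1.989 0.668
v -1.957 1.95 0.468
v -1.793 2.015 0.265
v -1.667 2.175 0.088
v -1.597 2.404 -0.034
v -1.595 2.669 -0.084
v 0.591 2.249 -3.835
v 1.798 2.358 -2.157
v 1.98 3.565 -4.92
v 3.187 3.675 -3.243
v 1.373 1.025 -4.317
v 2.58 1.135 -2.64
v 2.762 2.342 -5.403
v 3.969 2.451 -3.725
v 0.102 0.483 -1.848
v 0.813 0.406 -1.407
v -0.468 1.885 -0.684
v 0.243 1.808 -0.243
v 0.777 1.512 -2.757
v 1.488 1.435 -2.316
v 0.207 2.914 -1.593
v 0.918 2.837 -1.152
v 0.961 0.209 0.119
v 1.752 0.259 -0.129
v 1.199 -0.669 0.701
v 1.733 0.493 0.231
v 1.507 0.65 0.561
v 1.135 0.69 0.772
v 0.717 0.601 0.808
v 0.364 0.406 0.66
v 0.17 0.159 0.366
v 0.189 -0.075 0.006
v 0.415 -0.233 -0.323
v 0.787 -0.272 -0.535
v 1.205 -0.183 -0.571
v 1.559 0.011 -0.423
f 2 1 5
f 2 5 3
f 3 5 6
f 3 6 4
f 5 1 7
f 5 7 6
f 6 7 8
f 6 8 4
f 7 1 9
f 7 9 8
f 8 9 10
f 8 10 4
f 9 1 11
f 9 11 10
f 10 11 12
f 10 12 4
f 11 1 13
f 11 13 12
f 12 13 14
f 12 14 4
f 13 1 15
f 13 15 14
f 14 15 16
f 14 16 4
f 15 1 17
f 15 17 16
f 16 17 18
f 16 18 4
f 17 1 2
f 17 2 18
f 18 2 3
f 18 3 4
f 20 19 22
f 20 22 21
f 22 19 23
f 22 23 21
f 23 19 24
f 23 24 21
f 24 19 25
f 24 25 21
f 25 19 26
f 25 26 21
f 26 19 27
f 26 27 21
f 27 19 28
f 27 28 21
f 28 19 29
f 28 29 21
f 29 19 30
f 29 30 21
f 30 19 31
f 30 31 21
f 31 19 32
f 31 32 21
f 32 19 33
f 32 33 21
f 33 19 34
f 33 34 21
f 34 19 35
f 34 35 21
f 35 19 36
f 35 36 21
f 36 19 20
f 36 20 21
f 38 40 37
f 41 38 37
f 37 40 39
f 39 41 37
f 38 44 40
f 42 38 41
f 42 44 38
f 40 44 39
f 43 41 39
f 39 44 43
f 43 42 41
f 44 42 43
f 46 48 45
f 49 46 45
f 45 48 47
f 47 49 45
f 46 52 48
f 50 46 49
f 50 52 46
f 48 52 47
f 51 49 47
f 47 52 51
f 51 50 49
f 52 50 51
f 54 53 56
f 54 56 55
f 56 53 57
f 56 57 55
f 57 53 58
f 57 58 55
f 58 53 59
f 58 59 55
f 59 53 60
f 59 60 55
f 60 53 61
f 60 61 55
f 61 53 62
f 61 62 55
f 62 53 63
f 62 63 55
f 63 53 64
f 63 64 55
f 64 53 65
f 64 65 55
f 65 53 66
f 65 66 55
f 66 53 54
f 66 54 55

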